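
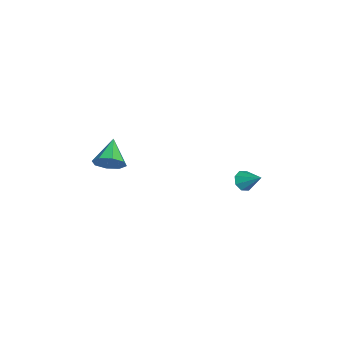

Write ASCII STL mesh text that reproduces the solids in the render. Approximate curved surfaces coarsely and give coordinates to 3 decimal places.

solid 
facet normal -0.563 -0.591 -0.577
outer loop
vertex -1.417 2.565 -1.482
vertex -1.8 2.984 -1.537
vertex -1.335 2.822 -1.825
endloop
endfacet
facet normal 0.965 -0.260 0.036
outer loop
vertex -1.417 2.565 -1.482
vertex -1.335 2.822 -1.825
vertex -1.14 3.676 -0.863
endloop
endfacet
facet normal -0.563 -0.592 -0.576
outer loop
vertex -1.335 2.822 -1.825
vertex -1.8 2.984 -1.537
vertex -1.526 3.174 -2.0
endloop
endfacet
facet normal 0.871 0.267 -0.413
outer loop
vertex -1.335 2.822 -1.825
vertex -1.526 3.174 -2.0
vertex -1.14 3.676 -0.863
endloop
endfacet
facet normal -0.564 -0.592 -0.576
outer loop
vertex -1.526 3.174 -2.0
vertex -1.8 2.984 -1.537
vertex -1.877 3.414 -1.903
endloop
endfacet
facet normal 0.401 0.780 -0.480
outer loop
vertex -1.526 3.174 -2.0
vertex -1.877 3.414 -1.903
vertex -1.14 3.676 -0.863
endloop
endfacet
facet normal -0.564 -0.591 -0.576
outer loop
vertex -1.877 3.414 -1.903
vertex -1.8 2.984 -1.537
vertex -2.183 3.403 -1.592
endloop
endfacet
facet normal -0.166 0.978 -0.129
outer loop
vertex -1.877 3.414 -1.903
vertex -2.183 3.403 -1.592
vertex -1.14 3.676 -0.863
endloop
endfacet
facet normal -0.564 -0.591 -0.576
outer loop
vertex -2.183 3.403 -1.592
vertex -1.8 2.984 -1.537
vertex -2.264 3.146 -1.249
endloop
endfacet
facet normal -0.502 0.745 0.439
outer loop
vertex -2.183 3.403 -1.592
vertex -2.264 3.146 -1.249
vertex -1.14 3.676 -0.863
endloop
endfacet
facet normal -0.564 -0.590 -0.577
outer loop
vertex -2.264 3.146 -1.249
vertex -1.8 2.984 -1.537
vertex -2.074 2.794 -1.075
endloop
endfacet
facet normal -0.407 0.218 0.887
outer loop
vertex -2.264 3.146 -1.249
vertex -2.074 2.794 -1.075
vertex -1.14 3.676 -0.863
endloop
endfacet
facet normal -0.563 -0.592 -0.577
outer loop
vertex -2.074 2.794 -1.075
vertex -1.8 2.984 -1.537
vertex -1.723 2.554 -1.171
endloop
endfacet
facet normal 0.060 -0.293 0.954
outer loop
vertex -2.074 2.794 -1.075
vertex -1.723 2.554 -1.171
vertex -1.14 3.676 -0.863
endloop
endfacet
facet normal -0.564 -0.591 -0.576
outer loop
vertex -1.723 2.554 -1.171
vertex -1.8 2.984 -1.537
vertex -1.417 2.565 -1.482
endloop
endfacet
facet normal 0.629 -0.492 0.602
outer loop
vertex -1.723 2.554 -1.171
vertex -1.417 2.565 -1.482
vertex -1.14 3.676 -0.863
endloop
endfacet
facet normal 0.833 -0.151 -0.532
outer loop
vertex -1.301 -3.426 0.588
vertex -1.586 -2.98 0.015
vertex -1.156 -2.85 0.652
endloop
endfacet
facet normal 0.073 -0.128 0.989
outer loop
vertex -1.301 -3.426 0.588
vertex -1.156 -2.85 0.652
vertex -2.794 -2.76 0.785
endloop
endfacet
facet normal 0.833 -0.153 -0.531
outer loop
vertex -1.156 -2.85 0.652
vertex -1.586 -2.98 0.015
vertex -1.262 -2.351 0.342
endloop
endfacet
facet normal 0.098 0.540 0.836
outer loop
vertex -1.156 -2.85 0.652
vertex -1.262 -2.351 0.342
vertex -2.794 -2.76 0.785
endloop
endfacet
facet normal 0.833 -0.152 -0.532
outer loop
vertex -1.262 -2.351 0.342
vertex -1.586 -2.98 0.015
vertex -1.558 -2.22 -0.159
endloop
endfacet
facet normal -0.152 0.931 0.333
outer loop
vertex -1.262 -2.351 0.342
vertex -1.558 -2.22 -0.159
vertex -2.794 -2.76 0.785
endloop
endfacet
facet normal 0.833 -0.152 -0.532
outer loop
vertex -1.558 -2.22 -0.159
vertex -1.586 -2.98 0.015
vertex -1.871 -2.535 -0.559
endloop
endfacet
facet normal -0.531 0.816 -0.228
outer loop
vertex -1.558 -2.22 -0.159
vertex -1.871 -2.535 -0.559
vertex -2.794 -2.76 0.785
endloop
endfacet
facet normal 0.834 -0.151 -0.531
outer loop
vertex -1.871 -2.535 -0.559
vertex -1.586 -2.98 0.015
vertex -2.016 -3.11 -0.623
endloop
endfacet
facet normal -0.815 0.263 -0.516
outer loop
vertex -1.871 -2.535 -0.559
vertex -2.016 -3.11 -0.623
vertex -2.794 -2.76 0.785
endloop
endfacet
facet normal 0.834 -0.153 -0.531
outer loop
vertex -2.016 -3.11 -0.623
vertex -1.586 -2.98 0.015
vertex -1.91 -3.609 -0.313
endloop
endfacet
facet normal -0.839 -0.404 -0.363
outer loop
vertex -2.016 -3.11 -0.623
vertex -1.91 -3.609 -0.313
vertex -2.794 -2.76 0.785
endloop
endfacet
facet normal 0.833 -0.152 -0.532
outer loop
vertex -1.91 -3.609 -0.313
vertex -1.586 -2.98 0.015
vertex -1.614 -3.74 0.188
endloop
endfacet
facet normal -0.590 -0.795 0.140
outer loop
vertex -1.91 -3.609 -0.313
vertex -1.614 -3.74 0.188
vertex -2.794 -2.76 0.785
endloop
endfacet
facet normal 0.833 -0.152 -0.532
outer loop
vertex -1.614 -3.74 0.188
vertex -1.586 -2.98 0.015
vertex -1.301 -3.426 0.588
endloop
endfacet
facet normal -0.212 -0.682 0.701
outer loop
vertex -1.614 -3.74 0.188
vertex -1.301 -3.426 0.588
vertex -2.794 -2.76 0.785
endloop
endfacet

endsolid


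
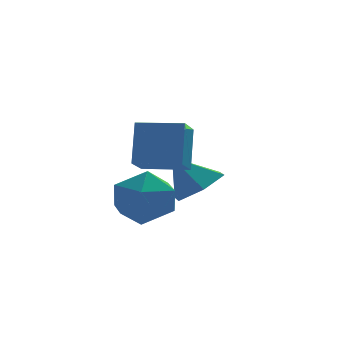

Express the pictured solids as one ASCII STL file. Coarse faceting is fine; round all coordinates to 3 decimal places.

solid 
facet normal -0.916 0.398 -0.046
outer loop
vertex 0.796 -0.882 0.581
vertex 1.32 0.246 -0.084
vertex 0.544 -1.632 -0.889
endloop
endfacet
facet normal -0.372 -0.800 0.472
outer loop
vertex 2.0 -2.266 -0.816
vertex 0.796 -0.882 0.581
vertex 0.544 -1.632 -0.889
endloop
endfacet
facet normal -0.916 0.398 -0.046
outer loop
vertex 0.544 -1.632 -0.889
vertex 1.32 0.246 -0.084
vertex 1.067 -0.505 -1.554
endloop
endfacet
facet normal -0.151 -0.449 -0.880
outer loop
vertex 1.067 -0.505 -1.554
vertex 2.0 -2.266 -0.816
vertex 0.544 -1.632 -0.889
endloop
endfacet
facet normal 0.151 0.449 0.881
outer loop
vertex 0.796 -0.882 0.581
vertex 2.776 -0.388 -0.011
vertex 1.32 0.246 -0.084
endloop
endfacet
facet normal -0.371 -0.800 0.472
outer loop
vertex 2.253 -1.515 0.654
vertex 0.796 -0.882 0.581
vertex 2.0 -2.266 -0.816
endloop
endfacet
facet normal 0.151 0.449 0.880
outer loop
vertex 2.253 -1.515 0.654
vertex 2.776 -0.388 -0.011
vertex 0.796 -0.882 0.581
endloop
endfacet
facet normal 0.372 0.799 -0.472
outer loop
vertex 1.32 0.246 -0.084
vertex 2.776 -0.388 -0.011
vertex 1.067 -0.505 -1.554
endloop
endfacet
facet normal -0.151 -0.449 -0.881
outer loop
vertex 2.524 -1.138 -1.481
vertex 2.0 -2.266 -0.816
vertex 1.067 -0.505 -1.554
endloop
endfacet
facet normal 0.371 0.800 -0.472
outer loop
vertex 1.067 -0.505 -1.554
vertex 2.776 -0.388 -0.011
vertex 2.524 -1.138 -1.481
endloop
endfacet
facet normal 0.916 -0.398 0.046
outer loop
vertex 2.524 -1.138 -1.481
vertex 2.253 -1.515 0.654
vertex 2.0 -2.266 -0.816
endloop
endfacet
facet normal 0.916 -0.398 0.046
outer loop
vertex 2.776 -0.388 -0.011
vertex 2.253 -1.515 0.654
vertex 2.524 -1.138 -1.481
endloop
endfacet
facet normal -0.407 -0.281 0.869
outer loop
vertex 0.407 0.748 -2.669
vertex 1.108 -0.263 -2.667
vertex 1.518 0.77 -2.141
endloop
endfacet
facet normal -0.395 0.430 0.812
outer loop
vertex 0.407 0.748 -2.669
vertex 1.518 0.77 -2.141
vertex 1.143 1.721 -2.826
endloop
endfacet
facet normal -0.759 0.611 0.225
outer loop
vertex 0.407 0.748 -2.669
vertex 1.143 1.721 -2.826
vertex 0.502 1.275 -3.777
endloop
endfacet
facet normal -0.997 0.011 -0.080
outer loop
vertex 0.407 0.748 -2.669
vertex 0.502 1.275 -3.777
vertex 0.481 0.049 -3.679
endloop
endfacet
facet normal -0.780 -0.540 0.317
outer loop
vertex 0.407 0.748 -2.669
vertex 0.481 0.049 -3.679
vertex 1.108 -0.263 -2.667
endloop
endfacet
facet normal 0.283 0.632 0.722
outer loop
vertex 1.143 1.721 -2.826
vertex 1.518 0.77 -2.141
vertex 2.299 1.311 -2.921
endloop
endfacet
facet normal 0.263 -0.519 0.814
outer loop
vertex 1.518 0.77 -2.141
vertex 1.108 -0.263 -2.667
vertex 2.278 0.085 -2.823
endloop
endfacet
facet normal -0.339 -0.937 -0.079
outer loop
vertex 1.108 -0.263 -2.667
vertex 0.481 0.049 -3.679
vertex 1.637 -0.361 -3.774
endloop
endfacet
facet normal -0.690 -0.046 -0.723
outer loop
vertex 0.481 0.049 -3.679
vertex 0.502 1.275 -3.777
vertex 1.262 0.59 -4.459
endloop
endfacet
facet normal -0.305 0.925 -0.228
outer loop
vertex 0.502 1.275 -3.777
vertex 1.143 1.721 -2.826
vertex 1.672 1.623 -3.933
endloop
endfacet
facet normal 0.997 -0.011 0.080
outer loop
vertex 2.373 0.612 -3.931
vertex 2.299 1.311 -2.921
vertex 2.278 0.085 -2.823
endloop
endfacet
facet normal 0.759 -0.611 -0.225
outer loop
vertex 2.373 0.612 -3.931
vertex 2.278 0.085 -2.823
vertex 1.637 -0.361 -3.774
endloop
endfacet
facet normal 0.395 -0.430 -0.812
outer loop
vertex 2.373 0.612 -3.931
vertex 1.637 -0.361 -3.774
vertex 1.262 0.59 -4.459
endloop
endfacet
facet normal 0.407 0.281 -0.869
outer loop
vertex 2.373 0.612 -3.931
vertex 1.262 0.59 -4.459
vertex 1.672 1.623 -3.933
endloop
endfacet
facet normal 0.780 0.540 -0.317
outer loop
vertex 2.373 0.612 -3.931
vertex 1.672 1.623 -3.933
vertex 2.299 1.311 -2.921
endloop
endfacet
facet normal 0.690 0.046 0.723
outer loop
vertex 2.278 0.085 -2.823
vertex 2.299 1.311 -2.921
vertex 1.518 0.77 -2.141
endloop
endfacet
facet normal 0.305 -0.925 0.228
outer loop
vertex 1.637 -0.361 -3.774
vertex 2.278 0.085 -2.823
vertex 1.108 -0.263 -2.667
endloop
endfacet
facet normal -0.283 -0.632 -0.722
outer loop
vertex 1.262 0.59 -4.459
vertex 1.637 -0.361 -3.774
vertex 0.481 0.049 -3.679
endloop
endfacet
facet normal -0.263 0.519 -0.814
outer loop
vertex 1.672 1.623 -3.933
vertex 1.262 0.59 -4.459
vertex 0.502 1.275 -3.777
endloop
endfacet
facet normal 0.339 0.937 0.079
outer loop
vertex 2.299 1.311 -2.921
vertex 1.672 1.623 -3.933
vertex 1.143 1.721 -2.826
endloop
endfacet
facet normal 0.544 -0.235 -0.805
outer loop
vertex 4.279 1.618 -2.821
vertex 3.537 2.095 -3.462
vertex 4.371 2.676 -3.068
endloop
endfacet
facet normal 0.435 0.169 0.885
outer loop
vertex 4.279 1.618 -2.821
vertex 4.371 2.676 -3.068
vertex 2.683 2.465 -2.198
endloop
endfacet
facet normal 0.545 -0.236 -0.805
outer loop
vertex 4.371 2.676 -3.068
vertex 3.537 2.095 -3.462
vertex 3.63 3.152 -3.709
endloop
endfacet
facet normal 0.140 0.865 0.481
outer loop
vertex 4.371 2.676 -3.068
vertex 3.63 3.152 -3.709
vertex 2.683 2.465 -2.198
endloop
endfacet
facet normal 0.545 -0.236 -0.805
outer loop
vertex 3.63 3.152 -3.709
vertex 3.537 2.095 -3.462
vertex 2.796 2.571 -4.103
endloop
endfacet
facet normal -0.575 0.818 0.011
outer loop
vertex 3.63 3.152 -3.709
vertex 2.796 2.571 -4.103
vertex 2.683 2.465 -2.198
endloop
endfacet
facet normal 0.545 -0.235 -0.805
outer loop
vertex 2.796 2.571 -4.103
vertex 3.537 2.095 -3.462
vertex 2.704 1.514 -3.856
endloop
endfacet
facet normal -0.996 0.074 -0.055
outer loop
vertex 2.796 2.571 -4.103
vertex 2.704 1.514 -3.856
vertex 2.683 2.465 -2.198
endloop
endfacet
facet normal 0.545 -0.236 -0.804
outer loop
vertex 2.704 1.514 -3.856
vertex 3.537 2.095 -3.462
vertex 3.445 1.037 -3.214
endloop
endfacet
facet normal -0.702 -0.622 0.348
outer loop
vertex 2.704 1.514 -3.856
vertex 3.445 1.037 -3.214
vertex 2.683 2.465 -2.198
endloop
endfacet
facet normal 0.544 -0.236 -0.805
outer loop
vertex 3.445 1.037 -3.214
vertex 3.537 2.095 -3.462
vertex 4.279 1.618 -2.821
endloop
endfacet
facet normal 0.015 -0.574 0.818
outer loop
vertex 3.445 1.037 -3.214
vertex 4.279 1.618 -2.821
vertex 2.683 2.465 -2.198
endloop
endfacet

endsolid


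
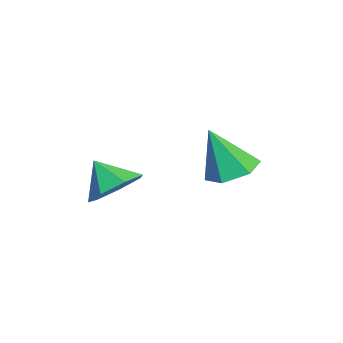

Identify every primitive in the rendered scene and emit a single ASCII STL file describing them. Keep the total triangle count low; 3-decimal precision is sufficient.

solid 
facet normal -0.037 0.393 -0.919
outer loop
vertex 1.802 2.796 -3.812
vertex 1.023 2.209 -4.032
vertex 0.871 3.116 -3.638
endloop
endfacet
facet normal 0.348 0.638 0.687
outer loop
vertex 1.802 2.796 -3.812
vertex 0.871 3.116 -3.638
vertex 1.097 1.411 -2.168
endloop
endfacet
facet normal -0.037 0.393 -0.919
outer loop
vertex 0.871 3.116 -3.638
vertex 1.023 2.209 -4.032
vertex 0.092 2.529 -3.858
endloop
endfacet
facet normal -0.561 0.497 0.662
outer loop
vertex 0.871 3.116 -3.638
vertex 0.092 2.529 -3.858
vertex 1.097 1.411 -2.168
endloop
endfacet
facet normal -0.036 0.394 -0.918
outer loop
vertex 0.092 2.529 -3.858
vertex 1.023 2.209 -4.032
vertex 0.243 1.623 -4.253
endloop
endfacet
facet normal -0.894 -0.296 0.336
outer loop
vertex 0.092 2.529 -3.858
vertex 0.243 1.623 -4.253
vertex 1.097 1.411 -2.168
endloop
endfacet
facet normal -0.036 0.394 -0.918
outer loop
vertex 0.243 1.623 -4.253
vertex 1.023 2.209 -4.032
vertex 1.175 1.303 -4.427
endloop
endfacet
facet normal -0.319 -0.947 0.034
outer loop
vertex 0.243 1.623 -4.253
vertex 1.175 1.303 -4.427
vertex 1.097 1.411 -2.168
endloop
endfacet
facet normal -0.036 0.394 -0.918
outer loop
vertex 1.175 1.303 -4.427
vertex 1.023 2.209 -4.032
vertex 1.954 1.889 -4.206
endloop
endfacet
facet normal 0.589 -0.806 0.059
outer loop
vertex 1.175 1.303 -4.427
vertex 1.954 1.889 -4.206
vertex 1.097 1.411 -2.168
endloop
endfacet
facet normal -0.037 0.393 -0.919
outer loop
vertex 1.954 1.889 -4.206
vertex 1.023 2.209 -4.032
vertex 1.802 2.796 -3.812
endloop
endfacet
facet normal 0.923 -0.013 0.385
outer loop
vertex 1.954 1.889 -4.206
vertex 1.802 2.796 -3.812
vertex 1.097 1.411 -2.168
endloop
endfacet
facet normal 0.359 0.564 -0.744
outer loop
vertex 3.577 -1.071 -3.527
vertex 2.816 -1.434 -4.169
vertex 2.797 -0.585 -3.535
endloop
endfacet
facet normal 0.113 0.198 0.974
outer loop
vertex 3.577 -1.071 -3.527
vertex 2.797 -0.585 -3.535
vertex 2.324 -2.206 -3.151
endloop
endfacet
facet normal 0.359 0.564 -0.744
outer loop
vertex 2.797 -0.585 -3.535
vertex 2.816 -1.434 -4.169
vertex 2.031 -0.737 -4.02
endloop
endfacet
facet normal -0.550 0.341 0.762
outer loop
vertex 2.797 -0.585 -3.535
vertex 2.031 -0.737 -4.02
vertex 2.324 -2.206 -3.151
endloop
endfacet
facet normal 0.360 0.564 -0.744
outer loop
vertex 2.031 -0.737 -4.02
vertex 2.816 -1.434 -4.169
vertex 1.856 -1.414 -4.618
endloop
endfacet
facet normal -0.955 -0.015 0.297
outer loop
vertex 2.031 -0.737 -4.02
vertex 1.856 -1.414 -4.618
vertex 2.324 -2.206 -3.151
endloop
endfacet
facet normal 0.359 0.564 -0.743
outer loop
vertex 1.856 -1.414 -4.618
vertex 2.816 -1.434 -4.169
vertex 2.404 -2.106 -4.878
endloop
endfacet
facet normal -0.795 -0.603 -0.072
outer loop
vertex 1.856 -1.414 -4.618
vertex 2.404 -2.106 -4.878
vertex 2.324 -2.206 -3.151
endloop
endfacet
facet normal 0.359 0.564 -0.743
outer loop
vertex 2.404 -2.106 -4.878
vertex 2.816 -1.434 -4.169
vertex 3.262 -2.291 -4.604
endloop
endfacet
facet normal -0.190 -0.980 -0.066
outer loop
vertex 2.404 -2.106 -4.878
vertex 3.262 -2.291 -4.604
vertex 2.324 -2.206 -3.151
endloop
endfacet
facet normal 0.359 0.564 -0.744
outer loop
vertex 3.262 -2.291 -4.604
vertex 2.816 -1.434 -4.169
vertex 3.785 -1.831 -4.003
endloop
endfacet
facet normal 0.402 -0.862 0.310
outer loop
vertex 3.262 -2.291 -4.604
vertex 3.785 -1.831 -4.003
vertex 2.324 -2.206 -3.151
endloop
endfacet
facet normal 0.359 0.564 -0.744
outer loop
vertex 3.785 -1.831 -4.003
vertex 2.816 -1.434 -4.169
vertex 3.577 -1.071 -3.527
endloop
endfacet
facet normal 0.537 -0.337 0.773
outer loop
vertex 3.785 -1.831 -4.003
vertex 3.577 -1.071 -3.527
vertex 2.324 -2.206 -3.151
endloop
endfacet

endsolid


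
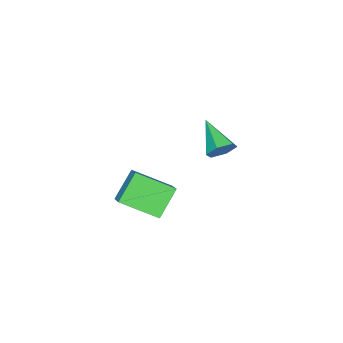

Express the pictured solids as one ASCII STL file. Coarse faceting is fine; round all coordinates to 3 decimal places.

solid 
facet normal -0.572 -0.601 -0.559
outer loop
vertex 3.376 0.085 1.857
vertex 2.174 0.166 2.999
vertex 2.604 1.681 0.931
endloop
endfacet
facet normal 0.724 -0.048 -0.688
outer loop
vertex 3.186 2.294 1.501
vertex 3.376 0.085 1.857
vertex 2.604 1.681 0.931
endloop
endfacet
facet normal -0.571 -0.601 -0.559
outer loop
vertex 2.604 1.681 0.931
vertex 2.174 0.166 2.999
vertex 1.401 1.761 2.073
endloop
endfacet
facet normal -0.387 0.798 -0.463
outer loop
vertex 1.401 1.761 2.073
vertex 3.186 2.294 1.501
vertex 2.604 1.681 0.931
endloop
endfacet
facet normal 0.386 -0.798 0.463
outer loop
vertex 3.376 0.085 1.857
vertex 2.756 0.779 3.569
vertex 2.174 0.166 2.999
endloop
endfacet
facet normal 0.724 -0.049 -0.688
outer loop
vertex 3.959 0.699 2.427
vertex 3.376 0.085 1.857
vertex 3.186 2.294 1.501
endloop
endfacet
facet normal 0.387 -0.797 0.463
outer loop
vertex 3.959 0.699 2.427
vertex 2.756 0.779 3.569
vertex 3.376 0.085 1.857
endloop
endfacet
facet normal -0.724 0.048 0.688
outer loop
vertex 2.174 0.166 2.999
vertex 2.756 0.779 3.569
vertex 1.401 1.761 2.073
endloop
endfacet
facet normal -0.387 0.797 -0.463
outer loop
vertex 1.984 2.375 2.643
vertex 3.186 2.294 1.501
vertex 1.401 1.761 2.073
endloop
endfacet
facet normal -0.724 0.049 0.688
outer loop
vertex 1.401 1.761 2.073
vertex 2.756 0.779 3.569
vertex 1.984 2.375 2.643
endloop
endfacet
facet normal 0.571 0.601 0.559
outer loop
vertex 1.984 2.375 2.643
vertex 3.959 0.699 2.427
vertex 3.186 2.294 1.501
endloop
endfacet
facet normal 0.571 0.601 0.559
outer loop
vertex 2.756 0.779 3.569
vertex 3.959 0.699 2.427
vertex 1.984 2.375 2.643
endloop
endfacet
facet normal 0.478 0.753 -0.453
outer loop
vertex -2.028 1.925 2.187
vertex -2.524 1.879 1.587
vertex -2.685 2.345 2.192
endloop
endfacet
facet normal 0.075 0.106 0.991
outer loop
vertex -2.028 1.925 2.187
vertex -2.685 2.345 2.192
vertex -3.436 0.441 2.453
endloop
endfacet
facet normal 0.477 0.753 -0.453
outer loop
vertex -2.685 2.345 2.192
vertex -2.524 1.879 1.587
vertex -3.182 2.299 1.592
endloop
endfacet
facet normal -0.730 0.367 0.577
outer loop
vertex -2.685 2.345 2.192
vertex -3.182 2.299 1.592
vertex -3.436 0.441 2.453
endloop
endfacet
facet normal 0.477 0.753 -0.453
outer loop
vertex -3.182 2.299 1.592
vertex -2.524 1.879 1.587
vertex -3.021 1.833 0.987
endloop
endfacet
facet normal -0.964 0.010 -0.264
outer loop
vertex -3.182 2.299 1.592
vertex -3.021 1.833 0.987
vertex -3.436 0.441 2.453
endloop
endfacet
facet normal 0.478 0.753 -0.453
outer loop
vertex -3.021 1.833 0.987
vertex -2.524 1.879 1.587
vertex -2.363 1.413 0.983
endloop
endfacet
facet normal -0.393 -0.609 -0.689
outer loop
vertex -3.021 1.833 0.987
vertex -2.363 1.413 0.983
vertex -3.436 0.441 2.453
endloop
endfacet
facet normal 0.477 0.753 -0.454
outer loop
vertex -2.363 1.413 0.983
vertex -2.524 1.879 1.587
vertex -1.867 1.46 1.582
endloop
endfacet
facet normal 0.413 -0.869 -0.273
outer loop
vertex -2.363 1.413 0.983
vertex -1.867 1.46 1.582
vertex -3.436 0.441 2.453
endloop
endfacet
facet normal 0.477 0.754 -0.452
outer loop
vertex -1.867 1.46 1.582
vertex -2.524 1.879 1.587
vertex -2.028 1.925 2.187
endloop
endfacet
facet normal 0.647 -0.512 0.566
outer loop
vertex -1.867 1.46 1.582
vertex -2.028 1.925 2.187
vertex -3.436 0.441 2.453
endloop
endfacet

endsolid


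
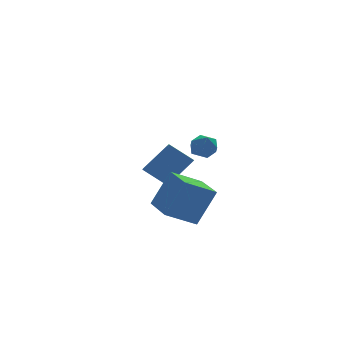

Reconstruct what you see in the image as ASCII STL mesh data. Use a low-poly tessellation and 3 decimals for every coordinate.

solid 
facet normal -0.726 -0.065 -0.685
outer loop
vertex -1.362 2.296 -4.66
vertex -2.299 3.126 -3.746
vertex -0.832 3.651 -5.349
endloop
endfacet
facet normal 0.605 -0.536 -0.589
outer loop
vertex 0.539 3.774 -4.054
vertex -1.362 2.296 -4.66
vertex -0.832 3.651 -5.349
endloop
endfacet
facet normal -0.726 -0.065 -0.685
outer loop
vertex -0.832 3.651 -5.349
vertex -2.299 3.126 -3.746
vertex -1.769 4.482 -4.435
endloop
endfacet
facet normal 0.329 0.842 -0.428
outer loop
vertex -1.769 4.482 -4.435
vertex 0.539 3.774 -4.054
vertex -0.832 3.651 -5.349
endloop
endfacet
facet normal -0.329 -0.842 0.428
outer loop
vertex -1.362 2.296 -4.66
vertex -0.928 3.249 -2.451
vertex -2.299 3.126 -3.746
endloop
endfacet
facet normal 0.604 -0.536 -0.589
outer loop
vertex 0.009 2.418 -3.365
vertex -1.362 2.296 -4.66
vertex 0.539 3.774 -4.054
endloop
endfacet
facet normal -0.329 -0.842 0.428
outer loop
vertex 0.009 2.418 -3.365
vertex -0.928 3.249 -2.451
vertex -1.362 2.296 -4.66
endloop
endfacet
facet normal -0.605 0.536 0.589
outer loop
vertex -2.299 3.126 -3.746
vertex -0.928 3.249 -2.451
vertex -1.769 4.482 -4.435
endloop
endfacet
facet normal 0.329 0.842 -0.428
outer loop
vertex -0.398 4.604 -3.14
vertex 0.539 3.774 -4.054
vertex -1.769 4.482 -4.435
endloop
endfacet
facet normal -0.604 0.536 0.589
outer loop
vertex -1.769 4.482 -4.435
vertex -0.928 3.249 -2.451
vertex -0.398 4.604 -3.14
endloop
endfacet
facet normal 0.726 0.065 0.685
outer loop
vertex -0.398 4.604 -3.14
vertex 0.009 2.418 -3.365
vertex 0.539 3.774 -4.054
endloop
endfacet
facet normal 0.726 0.065 0.685
outer loop
vertex -0.928 3.249 -2.451
vertex 0.009 2.418 -3.365
vertex -0.398 4.604 -3.14
endloop
endfacet
facet normal -0.526 0.672 0.521
outer loop
vertex -1.48 -0.316 -1.147
vertex -1.693 -0.858 -0.664
vertex -1.06 -0.462 -0.535
endloop
endfacet
facet normal 0.038 0.978 0.207
outer loop
vertex -1.48 -0.316 -1.147
vertex -1.06 -0.462 -0.535
vertex -0.725 -0.334 -1.201
endloop
endfacet
facet normal -0.015 0.868 -0.496
outer loop
vertex -1.48 -0.316 -1.147
vertex -0.725 -0.334 -1.201
vertex -1.151 -0.65 -1.742
endloop
endfacet
facet normal -0.611 0.496 -0.617
outer loop
vertex -1.48 -0.316 -1.147
vertex -1.151 -0.65 -1.742
vertex -1.749 -0.974 -1.41
endloop
endfacet
facet normal -0.927 0.374 0.011
outer loop
vertex -1.48 -0.316 -1.147
vertex -1.749 -0.974 -1.41
vertex -1.693 -0.858 -0.664
endloop
endfacet
facet normal 0.625 0.646 0.438
outer loop
vertex -0.725 -0.334 -1.201
vertex -1.06 -0.462 -0.535
vertex -0.471 -0.886 -0.75
endloop
endfacet
facet normal -0.287 0.151 0.946
outer loop
vertex -1.06 -0.462 -0.535
vertex -1.693 -0.858 -0.664
vertex -1.069 -1.21 -0.418
endloop
endfacet
facet normal -0.936 -0.331 0.122
outer loop
vertex -1.693 -0.858 -0.664
vertex -1.749 -0.974 -1.41
vertex -1.495 -1.526 -0.959
endloop
endfacet
facet normal -0.424 -0.135 -0.896
outer loop
vertex -1.749 -0.974 -1.41
vertex -1.151 -0.65 -1.742
vertex -1.16 -1.398 -1.625
endloop
endfacet
facet normal 0.540 0.469 -0.699
outer loop
vertex -1.151 -0.65 -1.742
vertex -0.725 -0.334 -1.201
vertex -0.527 -1.002 -1.496
endloop
endfacet
facet normal 0.611 -0.496 0.617
outer loop
vertex -0.74 -1.544 -1.013
vertex -0.471 -0.886 -0.75
vertex -1.069 -1.21 -0.418
endloop
endfacet
facet normal 0.015 -0.868 0.496
outer loop
vertex -0.74 -1.544 -1.013
vertex -1.069 -1.21 -0.418
vertex -1.495 -1.526 -0.959
endloop
endfacet
facet normal -0.038 -0.978 -0.207
outer loop
vertex -0.74 -1.544 -1.013
vertex -1.495 -1.526 -0.959
vertex -1.16 -1.398 -1.625
endloop
endfacet
facet normal 0.526 -0.672 -0.521
outer loop
vertex -0.74 -1.544 -1.013
vertex -1.16 -1.398 -1.625
vertex -0.527 -1.002 -1.496
endloop
endfacet
facet normal 0.927 -0.374 -0.011
outer loop
vertex -0.74 -1.544 -1.013
vertex -0.527 -1.002 -1.496
vertex -0.471 -0.886 -0.75
endloop
endfacet
facet normal 0.424 0.135 0.896
outer loop
vertex -1.069 -1.21 -0.418
vertex -0.471 -0.886 -0.75
vertex -1.06 -0.462 -0.535
endloop
endfacet
facet normal -0.540 -0.469 0.699
outer loop
vertex -1.495 -1.526 -0.959
vertex -1.069 -1.21 -0.418
vertex -1.693 -0.858 -0.664
endloop
endfacet
facet normal -0.625 -0.646 -0.438
outer loop
vertex -1.16 -1.398 -1.625
vertex -1.495 -1.526 -0.959
vertex -1.749 -0.974 -1.41
endloop
endfacet
facet normal 0.287 -0.151 -0.946
outer loop
vertex -0.527 -1.002 -1.496
vertex -1.16 -1.398 -1.625
vertex -1.151 -0.65 -1.742
endloop
endfacet
facet normal 0.936 0.331 -0.122
outer loop
vertex -0.471 -0.886 -0.75
vertex -0.527 -1.002 -1.496
vertex -0.725 -0.334 -1.201
endloop
endfacet
facet normal -0.875 0.119 0.470
outer loop
vertex -3.017 -2.954 -2.261
vertex -2.808 -0.988 -2.37
vertex -3.991 -2.951 -4.076
endloop
endfacet
facet normal -0.105 -0.993 0.055
outer loop
vertex -2.512 -3.152 -4.87
vertex -3.017 -2.954 -2.261
vertex -3.991 -2.951 -4.076
endloop
endfacet
facet normal -0.875 0.119 0.470
outer loop
vertex -3.991 -2.951 -4.076
vertex -2.808 -0.988 -2.37
vertex -3.782 -0.985 -4.185
endloop
endfacet
facet normal -0.473 0.001 -0.881
outer loop
vertex -3.782 -0.985 -4.185
vertex -2.512 -3.152 -4.87
vertex -3.991 -2.951 -4.076
endloop
endfacet
facet normal 0.473 -0.001 0.881
outer loop
vertex -3.017 -2.954 -2.261
vertex -1.329 -1.189 -3.164
vertex -2.808 -0.988 -2.37
endloop
endfacet
facet normal -0.105 -0.993 0.055
outer loop
vertex -1.538 -3.155 -3.055
vertex -3.017 -2.954 -2.261
vertex -2.512 -3.152 -4.87
endloop
endfacet
facet normal 0.473 -0.001 0.881
outer loop
vertex -1.538 -3.155 -3.055
vertex -1.329 -1.189 -3.164
vertex -3.017 -2.954 -2.261
endloop
endfacet
facet normal 0.105 0.993 -0.055
outer loop
vertex -2.808 -0.988 -2.37
vertex -1.329 -1.189 -3.164
vertex -3.782 -0.985 -4.185
endloop
endfacet
facet normal -0.473 0.001 -0.881
outer loop
vertex -2.303 -1.186 -4.979
vertex -2.512 -3.152 -4.87
vertex -3.782 -0.985 -4.185
endloop
endfacet
facet normal 0.105 0.993 -0.055
outer loop
vertex -3.782 -0.985 -4.185
vertex -1.329 -1.189 -3.164
vertex -2.303 -1.186 -4.979
endloop
endfacet
facet normal 0.875 -0.119 -0.470
outer loop
vertex -2.303 -1.186 -4.979
vertex -1.538 -3.155 -3.055
vertex -2.512 -3.152 -4.87
endloop
endfacet
facet normal 0.875 -0.119 -0.470
outer loop
vertex -1.329 -1.189 -3.164
vertex -1.538 -3.155 -3.055
vertex -2.303 -1.186 -4.979
endloop
endfacet

endsolid


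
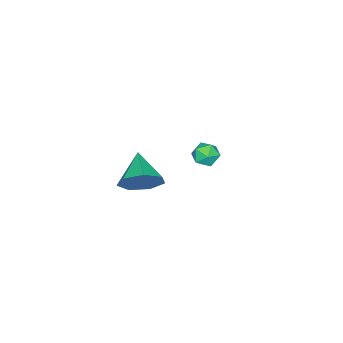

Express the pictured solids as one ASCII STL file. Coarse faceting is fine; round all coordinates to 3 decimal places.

solid 
facet normal -0.707 -0.103 0.700
outer loop
vertex -3.445 2.579 0.452
vertex -3.112 1.971 0.699
vertex -2.932 2.628 0.977
endloop
endfacet
facet normal -0.607 0.585 0.538
outer loop
vertex -3.445 2.579 0.452
vertex -2.932 2.628 0.977
vertex -2.945 3.119 0.429
endloop
endfacet
facet normal -0.728 0.667 -0.160
outer loop
vertex -3.445 2.579 0.452
vertex -2.945 3.119 0.429
vertex -3.134 2.765 -0.188
endloop
endfacet
facet normal -0.902 0.030 -0.430
outer loop
vertex -3.445 2.579 0.452
vertex -3.134 2.765 -0.188
vertex -3.237 2.055 -0.021
endloop
endfacet
facet normal -0.889 -0.446 0.102
outer loop
vertex -3.445 2.579 0.452
vertex -3.237 2.055 -0.021
vertex -3.112 1.971 0.699
endloop
endfacet
facet normal 0.077 0.743 0.664
outer loop
vertex -2.945 3.119 0.429
vertex -2.932 2.628 0.977
vertex -2.303 2.845 0.661
endloop
endfacet
facet normal -0.083 -0.369 0.926
outer loop
vertex -2.932 2.628 0.977
vertex -3.112 1.971 0.699
vertex -2.406 2.135 0.828
endloop
endfacet
facet normal -0.379 -0.924 -0.042
outer loop
vertex -3.112 1.971 0.699
vertex -3.237 2.055 -0.021
vertex -2.595 1.781 0.211
endloop
endfacet
facet normal -0.401 -0.154 -0.903
outer loop
vertex -3.237 2.055 -0.021
vertex -3.134 2.765 -0.188
vertex -2.608 2.272 -0.337
endloop
endfacet
facet normal -0.118 0.876 -0.467
outer loop
vertex -3.134 2.765 -0.188
vertex -2.945 3.119 0.429
vertex -2.428 2.929 -0.059
endloop
endfacet
facet normal 0.902 -0.030 0.430
outer loop
vertex -2.095 2.321 0.188
vertex -2.303 2.845 0.661
vertex -2.406 2.135 0.828
endloop
endfacet
facet normal 0.728 -0.667 0.160
outer loop
vertex -2.095 2.321 0.188
vertex -2.406 2.135 0.828
vertex -2.595 1.781 0.211
endloop
endfacet
facet normal 0.607 -0.585 -0.538
outer loop
vertex -2.095 2.321 0.188
vertex -2.595 1.781 0.211
vertex -2.608 2.272 -0.337
endloop
endfacet
facet normal 0.707 0.103 -0.700
outer loop
vertex -2.095 2.321 0.188
vertex -2.608 2.272 -0.337
vertex -2.428 2.929 -0.059
endloop
endfacet
facet normal 0.889 0.446 -0.102
outer loop
vertex -2.095 2.321 0.188
vertex -2.428 2.929 -0.059
vertex -2.303 2.845 0.661
endloop
endfacet
facet normal 0.401 0.154 0.903
outer loop
vertex -2.406 2.135 0.828
vertex -2.303 2.845 0.661
vertex -2.932 2.628 0.977
endloop
endfacet
facet normal 0.118 -0.876 0.467
outer loop
vertex -2.595 1.781 0.211
vertex -2.406 2.135 0.828
vertex -3.112 1.971 0.699
endloop
endfacet
facet normal -0.077 -0.743 -0.664
outer loop
vertex -2.608 2.272 -0.337
vertex -2.595 1.781 0.211
vertex -3.237 2.055 -0.021
endloop
endfacet
facet normal 0.083 0.369 -0.926
outer loop
vertex -2.428 2.929 -0.059
vertex -2.608 2.272 -0.337
vertex -3.134 2.765 -0.188
endloop
endfacet
facet normal 0.379 0.924 0.042
outer loop
vertex -2.303 2.845 0.661
vertex -2.428 2.929 -0.059
vertex -2.945 3.119 0.429
endloop
endfacet
facet normal 0.701 0.554 -0.449
outer loop
vertex 3.915 2.405 3.672
vertex 3.175 2.833 3.045
vertex 3.515 3.17 3.991
endloop
endfacet
facet normal 0.143 -0.316 0.938
outer loop
vertex 3.915 2.405 3.672
vertex 3.515 3.17 3.991
vertex 2.005 1.907 3.795
endloop
endfacet
facet normal 0.701 0.554 -0.449
outer loop
vertex 3.515 3.17 3.991
vertex 3.175 2.833 3.045
vertex 2.859 3.68 3.597
endloop
endfacet
facet normal -0.338 0.264 0.904
outer loop
vertex 3.515 3.17 3.991
vertex 2.859 3.68 3.597
vertex 2.005 1.907 3.795
endloop
endfacet
facet normal 0.701 0.554 -0.449
outer loop
vertex 2.859 3.68 3.597
vertex 3.175 2.833 3.045
vertex 2.441 3.553 2.788
endloop
endfacet
facet normal -0.825 0.437 0.358
outer loop
vertex 2.859 3.68 3.597
vertex 2.441 3.553 2.788
vertex 2.005 1.907 3.795
endloop
endfacet
facet normal 0.701 0.554 -0.449
outer loop
vertex 2.441 3.553 2.788
vertex 3.175 2.833 3.045
vertex 2.576 2.883 2.172
endloop
endfacet
facet normal -0.954 0.075 -0.291
outer loop
vertex 2.441 3.553 2.788
vertex 2.576 2.883 2.172
vertex 2.005 1.907 3.795
endloop
endfacet
facet normal 0.701 0.554 -0.449
outer loop
vertex 2.576 2.883 2.172
vertex 3.175 2.833 3.045
vertex 3.162 2.175 2.213
endloop
endfacet
facet normal -0.627 -0.551 -0.552
outer loop
vertex 2.576 2.883 2.172
vertex 3.162 2.175 2.213
vertex 2.005 1.907 3.795
endloop
endfacet
facet normal 0.701 0.554 -0.449
outer loop
vertex 3.162 2.175 2.213
vertex 3.175 2.833 3.045
vertex 3.758 1.963 2.881
endloop
endfacet
facet normal -0.088 -0.969 -0.229
outer loop
vertex 3.162 2.175 2.213
vertex 3.758 1.963 2.881
vertex 2.005 1.907 3.795
endloop
endfacet
facet normal 0.701 0.554 -0.449
outer loop
vertex 3.758 1.963 2.881
vertex 3.175 2.833 3.045
vertex 3.915 2.405 3.672
endloop
endfacet
facet normal 0.253 -0.865 0.433
outer loop
vertex 3.758 1.963 2.881
vertex 3.915 2.405 3.672
vertex 2.005 1.907 3.795
endloop
endfacet

endsolid


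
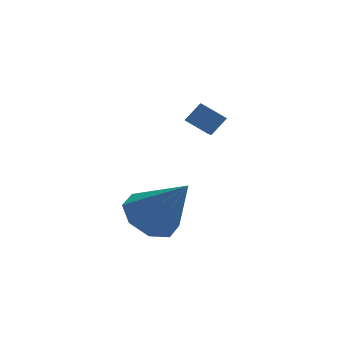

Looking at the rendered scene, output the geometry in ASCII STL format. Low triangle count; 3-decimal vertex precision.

solid 
facet normal -0.484 0.379 -0.789
outer loop
vertex -0.711 -3.021 -0.861
vertex -1.202 -2.34 -0.232
vertex -0.306 -2.332 -0.778
endloop
endfacet
facet normal 0.851 -0.472 -0.230
outer loop
vertex -0.711 -3.021 -0.861
vertex -0.306 -2.332 -0.778
vertex -0.158 -3.16 1.472
endloop
endfacet
facet normal -0.484 0.380 -0.788
outer loop
vertex -0.306 -2.332 -0.778
vertex -1.202 -2.34 -0.232
vertex -0.426 -1.648 -0.375
endloop
endfacet
facet normal 0.985 0.173 -0.001
outer loop
vertex -0.306 -2.332 -0.778
vertex -0.426 -1.648 -0.375
vertex -0.158 -3.16 1.472
endloop
endfacet
facet normal -0.484 0.380 -0.789
outer loop
vertex -0.426 -1.648 -0.375
vertex -1.202 -2.34 -0.232
vertex -1.001 -1.369 0.112
endloop
endfacet
facet normal 0.658 0.627 0.418
outer loop
vertex -0.426 -1.648 -0.375
vertex -1.001 -1.369 0.112
vertex -0.158 -3.16 1.472
endloop
endfacet
facet normal -0.484 0.380 -0.789
outer loop
vertex -1.001 -1.369 0.112
vertex -1.202 -2.34 -0.232
vertex -1.694 -1.658 0.398
endloop
endfacet
facet normal 0.063 0.622 0.780
outer loop
vertex -1.001 -1.369 0.112
vertex -1.694 -1.658 0.398
vertex -0.158 -3.16 1.472
endloop
endfacet
facet normal -0.484 0.379 -0.789
outer loop
vertex -1.694 -1.658 0.398
vertex -1.202 -2.34 -0.232
vertex -2.099 -2.347 0.315
endloop
endfacet
facet normal -0.454 0.162 0.876
outer loop
vertex -1.694 -1.658 0.398
vertex -2.099 -2.347 0.315
vertex -0.158 -3.16 1.472
endloop
endfacet
facet normal -0.484 0.380 -0.788
outer loop
vertex -2.099 -2.347 0.315
vertex -1.202 -2.34 -0.232
vertex -1.979 -3.032 -0.089
endloop
endfacet
facet normal -0.589 -0.485 0.647
outer loop
vertex -2.099 -2.347 0.315
vertex -1.979 -3.032 -0.089
vertex -0.158 -3.16 1.472
endloop
endfacet
facet normal -0.484 0.380 -0.789
outer loop
vertex -1.979 -3.032 -0.089
vertex -1.202 -2.34 -0.232
vertex -1.404 -3.311 -0.576
endloop
endfacet
facet normal -0.262 -0.938 0.228
outer loop
vertex -1.979 -3.032 -0.089
vertex -1.404 -3.311 -0.576
vertex -0.158 -3.16 1.472
endloop
endfacet
facet normal -0.483 0.380 -0.789
outer loop
vertex -1.404 -3.311 -0.576
vertex -1.202 -2.34 -0.232
vertex -0.711 -3.021 -0.861
endloop
endfacet
facet normal 0.335 -0.933 -0.135
outer loop
vertex -1.404 -3.311 -0.576
vertex -0.711 -3.021 -0.861
vertex -0.158 -3.16 1.472
endloop
endfacet
facet normal -0.638 -0.239 -0.732
outer loop
vertex -0.086 -2.02 3.747
vertex 0.184 -1.078 3.204
vertex 0.572 -2.457 3.316
endloop
endfacet
facet normal -0.241 -0.841 0.484
outer loop
vertex 1.096 -2.262 3.916
vertex -0.086 -2.02 3.747
vertex 0.572 -2.457 3.316
endloop
endfacet
facet normal -0.638 -0.239 -0.732
outer loop
vertex 0.572 -2.457 3.316
vertex 0.184 -1.078 3.204
vertex 0.842 -1.516 2.773
endloop
endfacet
facet normal 0.730 -0.486 -0.480
outer loop
vertex 0.842 -1.516 2.773
vertex 1.096 -2.262 3.916
vertex 0.572 -2.457 3.316
endloop
endfacet
facet normal -0.730 0.486 0.480
outer loop
vertex -0.086 -2.02 3.747
vertex 0.708 -0.883 3.804
vertex 0.184 -1.078 3.204
endloop
endfacet
facet normal -0.241 -0.840 0.485
outer loop
vertex 0.438 -1.824 4.347
vertex -0.086 -2.02 3.747
vertex 1.096 -2.262 3.916
endloop
endfacet
facet normal -0.731 0.486 0.479
outer loop
vertex 0.438 -1.824 4.347
vertex 0.708 -0.883 3.804
vertex -0.086 -2.02 3.747
endloop
endfacet
facet normal 0.242 0.841 -0.485
outer loop
vertex 0.184 -1.078 3.204
vertex 0.708 -0.883 3.804
vertex 0.842 -1.516 2.773
endloop
endfacet
facet normal 0.731 -0.486 -0.479
outer loop
vertex 1.366 -1.32 3.373
vertex 1.096 -2.262 3.916
vertex 0.842 -1.516 2.773
endloop
endfacet
facet normal 0.241 0.841 -0.485
outer loop
vertex 0.842 -1.516 2.773
vertex 0.708 -0.883 3.804
vertex 1.366 -1.32 3.373
endloop
endfacet
facet normal 0.638 0.239 0.732
outer loop
vertex 1.366 -1.32 3.373
vertex 0.438 -1.824 4.347
vertex 1.096 -2.262 3.916
endloop
endfacet
facet normal 0.638 0.239 0.732
outer loop
vertex 0.708 -0.883 3.804
vertex 0.438 -1.824 4.347
vertex 1.366 -1.32 3.373
endloop
endfacet

endsolid


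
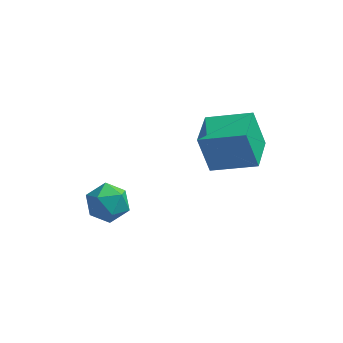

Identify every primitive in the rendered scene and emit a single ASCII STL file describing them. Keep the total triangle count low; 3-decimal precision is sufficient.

solid 
facet normal -0.949 0.014 -0.315
outer loop
vertex 2.159 1.856 -1.939
vertex 2.243 3.189 -2.133
vertex 2.598 1.634 -3.271
endloop
endfacet
facet normal -0.063 -0.988 0.144
outer loop
vertex 4.117 1.611 -2.767
vertex 2.159 1.856 -1.939
vertex 2.598 1.634 -3.271
endloop
endfacet
facet normal -0.949 0.015 -0.316
outer loop
vertex 2.598 1.634 -3.271
vertex 2.243 3.189 -2.133
vertex 2.683 2.967 -3.465
endloop
endfacet
facet normal 0.309 -0.156 -0.938
outer loop
vertex 2.683 2.967 -3.465
vertex 4.117 1.611 -2.767
vertex 2.598 1.634 -3.271
endloop
endfacet
facet normal -0.309 0.156 0.938
outer loop
vertex 2.159 1.856 -1.939
vertex 3.762 3.166 -1.629
vertex 2.243 3.189 -2.133
endloop
endfacet
facet normal -0.063 -0.988 0.144
outer loop
vertex 3.677 1.833 -1.435
vertex 2.159 1.856 -1.939
vertex 4.117 1.611 -2.767
endloop
endfacet
facet normal -0.309 0.156 0.938
outer loop
vertex 3.677 1.833 -1.435
vertex 3.762 3.166 -1.629
vertex 2.159 1.856 -1.939
endloop
endfacet
facet normal 0.063 0.988 -0.144
outer loop
vertex 2.243 3.189 -2.133
vertex 3.762 3.166 -1.629
vertex 2.683 2.967 -3.465
endloop
endfacet
facet normal 0.309 -0.156 -0.938
outer loop
vertex 4.201 2.944 -2.961
vertex 4.117 1.611 -2.767
vertex 2.683 2.967 -3.465
endloop
endfacet
facet normal 0.063 0.988 -0.144
outer loop
vertex 2.683 2.967 -3.465
vertex 3.762 3.166 -1.629
vertex 4.201 2.944 -2.961
endloop
endfacet
facet normal 0.949 -0.014 0.316
outer loop
vertex 4.201 2.944 -2.961
vertex 3.677 1.833 -1.435
vertex 4.117 1.611 -2.767
endloop
endfacet
facet normal 0.949 -0.015 0.315
outer loop
vertex 3.762 3.166 -1.629
vertex 3.677 1.833 -1.435
vertex 4.201 2.944 -2.961
endloop
endfacet
facet normal -0.628 0.138 0.766
outer loop
vertex -0.972 -0.297 -2.983
vertex -0.536 -0.736 -2.546
vertex -0.411 0.01 -2.578
endloop
endfacet
facet normal -0.626 0.705 0.333
outer loop
vertex -0.972 -0.297 -2.983
vertex -0.411 0.01 -2.578
vertex -0.532 0.238 -3.289
endloop
endfacet
facet normal -0.813 0.486 -0.319
outer loop
vertex -0.972 -0.297 -2.983
vertex -0.532 0.238 -3.289
vertex -0.733 -0.367 -3.698
endloop
endfacet
facet normal -0.932 -0.219 -0.290
outer loop
vertex -0.972 -0.297 -2.983
vertex -0.733 -0.367 -3.698
vertex -0.735 -0.969 -3.238
endloop
endfacet
facet normal -0.817 -0.433 0.381
outer loop
vertex -0.972 -0.297 -2.983
vertex -0.735 -0.969 -3.238
vertex -0.536 -0.736 -2.546
endloop
endfacet
facet normal 0.043 0.953 0.298
outer loop
vertex -0.532 0.238 -3.289
vertex -0.411 0.01 -2.578
vertex 0.175 0.129 -3.042
endloop
endfacet
facet normal 0.037 0.037 0.999
outer loop
vertex -0.411 0.01 -2.578
vertex -0.536 -0.736 -2.546
vertex 0.173 -0.473 -2.582
endloop
endfacet
facet normal -0.268 -0.887 0.376
outer loop
vertex -0.536 -0.736 -2.546
vertex -0.735 -0.969 -3.238
vertex -0.028 -1.078 -2.991
endloop
endfacet
facet normal -0.452 -0.541 -0.710
outer loop
vertex -0.735 -0.969 -3.238
vertex -0.733 -0.367 -3.698
vertex -0.149 -0.85 -3.702
endloop
endfacet
facet normal -0.261 0.599 -0.757
outer loop
vertex -0.733 -0.367 -3.698
vertex -0.532 0.238 -3.289
vertex -0.024 -0.104 -3.734
endloop
endfacet
facet normal 0.932 0.219 0.290
outer loop
vertex 0.412 -0.543 -3.297
vertex 0.175 0.129 -3.042
vertex 0.173 -0.473 -2.582
endloop
endfacet
facet normal 0.813 -0.486 0.319
outer loop
vertex 0.412 -0.543 -3.297
vertex 0.173 -0.473 -2.582
vertex -0.028 -1.078 -2.991
endloop
endfacet
facet normal 0.626 -0.705 -0.333
outer loop
vertex 0.412 -0.543 -3.297
vertex -0.028 -1.078 -2.991
vertex -0.149 -0.85 -3.702
endloop
endfacet
facet normal 0.628 -0.138 -0.766
outer loop
vertex 0.412 -0.543 -3.297
vertex -0.149 -0.85 -3.702
vertex -0.024 -0.104 -3.734
endloop
endfacet
facet normal 0.817 0.433 -0.381
outer loop
vertex 0.412 -0.543 -3.297
vertex -0.024 -0.104 -3.734
vertex 0.175 0.129 -3.042
endloop
endfacet
facet normal 0.452 0.541 0.710
outer loop
vertex 0.173 -0.473 -2.582
vertex 0.175 0.129 -3.042
vertex -0.411 0.01 -2.578
endloop
endfacet
facet normal 0.261 -0.599 0.757
outer loop
vertex -0.028 -1.078 -2.991
vertex 0.173 -0.473 -2.582
vertex -0.536 -0.736 -2.546
endloop
endfacet
facet normal -0.043 -0.953 -0.298
outer loop
vertex -0.149 -0.85 -3.702
vertex -0.028 -1.078 -2.991
vertex -0.735 -0.969 -3.238
endloop
endfacet
facet normal -0.037 -0.037 -0.999
outer loop
vertex -0.024 -0.104 -3.734
vertex -0.149 -0.85 -3.702
vertex -0.733 -0.367 -3.698
endloop
endfacet
facet normal 0.268 0.887 -0.376
outer loop
vertex 0.175 0.129 -3.042
vertex -0.024 -0.104 -3.734
vertex -0.532 0.238 -3.289
endloop
endfacet

endsolid


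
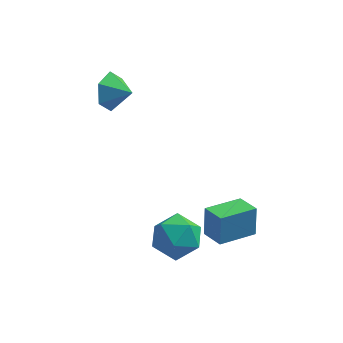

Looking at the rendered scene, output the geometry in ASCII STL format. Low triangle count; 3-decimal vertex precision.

solid 
facet normal -0.055 0.257 0.965
outer loop
vertex -0.841 -1.045 -3.056
vertex -1.441 -2.091 -2.812
vertex -0.212 -2.057 -2.751
endloop
endfacet
facet normal 0.531 0.529 0.662
outer loop
vertex -0.841 -1.045 -3.056
vertex -0.212 -2.057 -2.751
vertex 0.194 -1.331 -3.657
endloop
endfacet
facet normal 0.326 0.938 0.115
outer loop
vertex -0.841 -1.045 -3.056
vertex 0.194 -1.331 -3.657
vertex -0.783 -0.916 -4.278
endloop
endfacet
facet normal -0.387 0.919 0.079
outer loop
vertex -0.841 -1.045 -3.056
vertex -0.783 -0.916 -4.278
vertex -1.794 -1.386 -3.756
endloop
endfacet
facet normal -0.622 0.498 0.604
outer loop
vertex -0.841 -1.045 -3.056
vertex -1.794 -1.386 -3.756
vertex -1.441 -2.091 -2.812
endloop
endfacet
facet normal 0.916 -0.012 0.401
outer loop
vertex 0.194 -1.331 -3.657
vertex -0.212 -2.057 -2.751
vertex 0.234 -2.554 -3.784
endloop
endfacet
facet normal -0.032 -0.452 0.891
outer loop
vertex -0.212 -2.057 -2.751
vertex -1.441 -2.091 -2.812
vertex -0.777 -3.024 -3.262
endloop
endfacet
facet normal -0.949 -0.063 0.308
outer loop
vertex -1.441 -2.091 -2.812
vertex -1.794 -1.386 -3.756
vertex -1.754 -2.609 -3.883
endloop
endfacet
facet normal -0.568 0.619 -0.543
outer loop
vertex -1.794 -1.386 -3.756
vertex -0.783 -0.916 -4.278
vertex -1.348 -1.883 -4.789
endloop
endfacet
facet normal 0.585 0.650 -0.485
outer loop
vertex -0.783 -0.916 -4.278
vertex 0.194 -1.331 -3.657
vertex -0.119 -1.849 -4.728
endloop
endfacet
facet normal 0.387 -0.919 -0.079
outer loop
vertex -0.719 -2.895 -4.484
vertex 0.234 -2.554 -3.784
vertex -0.777 -3.024 -3.262
endloop
endfacet
facet normal -0.326 -0.938 -0.115
outer loop
vertex -0.719 -2.895 -4.484
vertex -0.777 -3.024 -3.262
vertex -1.754 -2.609 -3.883
endloop
endfacet
facet normal -0.531 -0.529 -0.662
outer loop
vertex -0.719 -2.895 -4.484
vertex -1.754 -2.609 -3.883
vertex -1.348 -1.883 -4.789
endloop
endfacet
facet normal 0.055 -0.257 -0.965
outer loop
vertex -0.719 -2.895 -4.484
vertex -1.348 -1.883 -4.789
vertex -0.119 -1.849 -4.728
endloop
endfacet
facet normal 0.622 -0.498 -0.604
outer loop
vertex -0.719 -2.895 -4.484
vertex -0.119 -1.849 -4.728
vertex 0.234 -2.554 -3.784
endloop
endfacet
facet normal 0.568 -0.619 0.543
outer loop
vertex -0.777 -3.024 -3.262
vertex 0.234 -2.554 -3.784
vertex -0.212 -2.057 -2.751
endloop
endfacet
facet normal -0.585 -0.650 0.485
outer loop
vertex -1.754 -2.609 -3.883
vertex -0.777 -3.024 -3.262
vertex -1.441 -2.091 -2.812
endloop
endfacet
facet normal -0.916 0.012 -0.401
outer loop
vertex -1.348 -1.883 -4.789
vertex -1.754 -2.609 -3.883
vertex -1.794 -1.386 -3.756
endloop
endfacet
facet normal 0.032 0.452 -0.891
outer loop
vertex -0.119 -1.849 -4.728
vertex -1.348 -1.883 -4.789
vertex -0.783 -0.916 -4.278
endloop
endfacet
facet normal 0.949 0.063 -0.308
outer loop
vertex 0.234 -2.554 -3.784
vertex -0.119 -1.849 -4.728
vertex 0.194 -1.331 -3.657
endloop
endfacet
facet normal -0.877 0.355 -0.325
outer loop
vertex -3.738 3.436 0.44
vertex -4.208 3.046 1.282
vertex -3.824 4.012 1.302
endloop
endfacet
facet normal 0.912 0.377 -0.161
outer loop
vertex -3.738 3.436 0.44
vertex -3.824 4.012 1.302
vertex -3.192 2.634 1.658
endloop
endfacet
facet normal -0.876 0.355 -0.325
outer loop
vertex -3.824 4.012 1.302
vertex -4.208 3.046 1.282
vertex -4.294 3.622 2.143
endloop
endfacet
facet normal 0.668 0.458 0.586
outer loop
vertex -3.824 4.012 1.302
vertex -4.294 3.622 2.143
vertex -3.192 2.634 1.658
endloop
endfacet
facet normal -0.876 0.355 -0.325
outer loop
vertex -4.294 3.622 2.143
vertex -4.208 3.046 1.282
vertex -4.678 2.656 2.123
endloop
endfacet
facet normal 0.294 -0.136 0.946
outer loop
vertex -4.294 3.622 2.143
vertex -4.678 2.656 2.123
vertex -3.192 2.634 1.658
endloop
endfacet
facet normal -0.876 0.356 -0.325
outer loop
vertex -4.678 2.656 2.123
vertex -4.208 3.046 1.282
vertex -4.593 2.08 1.262
endloop
endfacet
facet normal 0.163 -0.813 0.560
outer loop
vertex -4.678 2.656 2.123
vertex -4.593 2.08 1.262
vertex -3.192 2.634 1.658
endloop
endfacet
facet normal -0.876 0.356 -0.324
outer loop
vertex -4.593 2.08 1.262
vertex -4.208 3.046 1.282
vertex -4.123 2.47 0.42
endloop
endfacet
facet normal 0.407 -0.894 -0.187
outer loop
vertex -4.593 2.08 1.262
vertex -4.123 2.47 0.42
vertex -3.192 2.634 1.658
endloop
endfacet
facet normal -0.876 0.356 -0.324
outer loop
vertex -4.123 2.47 0.42
vertex -4.208 3.046 1.282
vertex -3.738 3.436 0.44
endloop
endfacet
facet normal 0.781 -0.300 -0.548
outer loop
vertex -4.123 2.47 0.42
vertex -3.738 3.436 0.44
vertex -3.192 2.634 1.658
endloop
endfacet
facet normal -0.771 -0.610 0.182
outer loop
vertex 1.1 -2.123 -2.055
vertex 0.349 -1.257 -2.334
vertex 1.116 -2.558 -3.449
endloop
endfacet
facet normal 0.636 -0.734 0.236
outer loop
vertex 2.551 -1.423 -3.786
vertex 1.1 -2.123 -2.055
vertex 1.116 -2.558 -3.449
endloop
endfacet
facet normal -0.772 -0.610 0.180
outer loop
vertex 1.116 -2.558 -3.449
vertex 0.349 -1.257 -2.334
vertex 0.366 -1.691 -3.728
endloop
endfacet
facet normal 0.011 -0.298 -0.955
outer loop
vertex 0.366 -1.691 -3.728
vertex 2.551 -1.423 -3.786
vertex 1.116 -2.558 -3.449
endloop
endfacet
facet normal -0.011 0.298 0.955
outer loop
vertex 1.1 -2.123 -2.055
vertex 1.784 -0.122 -2.671
vertex 0.349 -1.257 -2.334
endloop
endfacet
facet normal 0.636 -0.734 0.236
outer loop
vertex 2.534 -0.989 -2.392
vertex 1.1 -2.123 -2.055
vertex 2.551 -1.423 -3.786
endloop
endfacet
facet normal -0.011 0.298 0.955
outer loop
vertex 2.534 -0.989 -2.392
vertex 1.784 -0.122 -2.671
vertex 1.1 -2.123 -2.055
endloop
endfacet
facet normal -0.636 0.734 -0.236
outer loop
vertex 0.349 -1.257 -2.334
vertex 1.784 -0.122 -2.671
vertex 0.366 -1.691 -3.728
endloop
endfacet
facet normal 0.011 -0.298 -0.955
outer loop
vertex 1.8 -0.557 -4.065
vertex 2.551 -1.423 -3.786
vertex 0.366 -1.691 -3.728
endloop
endfacet
facet normal -0.636 0.734 -0.236
outer loop
vertex 0.366 -1.691 -3.728
vertex 1.784 -0.122 -2.671
vertex 1.8 -0.557 -4.065
endloop
endfacet
facet normal 0.771 0.611 -0.181
outer loop
vertex 1.8 -0.557 -4.065
vertex 2.534 -0.989 -2.392
vertex 2.551 -1.423 -3.786
endloop
endfacet
facet normal 0.772 0.609 -0.181
outer loop
vertex 1.784 -0.122 -2.671
vertex 2.534 -0.989 -2.392
vertex 1.8 -0.557 -4.065
endloop
endfacet

endsolid


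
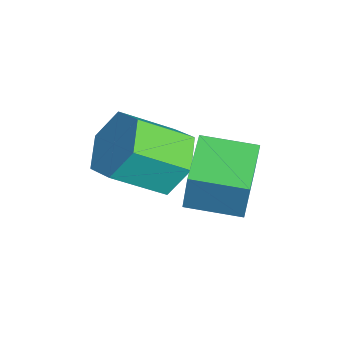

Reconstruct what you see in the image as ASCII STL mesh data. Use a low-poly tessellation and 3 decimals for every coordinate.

solid 
facet normal -0.944 0.314 0.107
outer loop
vertex -1.743 0.835 -3.201
vertex -1.368 2.009 -3.336
vertex -1.885 0.761 -4.239
endloop
endfacet
facet normal -0.303 -0.947 0.109
outer loop
vertex -0.592 0.331 -4.384
vertex -1.743 0.835 -3.201
vertex -1.885 0.761 -4.239
endloop
endfacet
facet normal -0.943 0.314 0.106
outer loop
vertex -1.885 0.761 -4.239
vertex -1.368 2.009 -3.336
vertex -1.509 1.935 -4.374
endloop
endfacet
facet normal -0.134 -0.071 -0.988
outer loop
vertex -1.509 1.935 -4.374
vertex -0.592 0.331 -4.384
vertex -1.885 0.761 -4.239
endloop
endfacet
facet normal 0.134 0.071 0.988
outer loop
vertex -1.743 0.835 -3.201
vertex -0.075 1.579 -3.481
vertex -1.368 2.009 -3.336
endloop
endfacet
facet normal -0.303 -0.947 0.109
outer loop
vertex -0.451 0.405 -3.346
vertex -1.743 0.835 -3.201
vertex -0.592 0.331 -4.384
endloop
endfacet
facet normal 0.134 0.071 0.988
outer loop
vertex -0.451 0.405 -3.346
vertex -0.075 1.579 -3.481
vertex -1.743 0.835 -3.201
endloop
endfacet
facet normal 0.303 0.947 -0.109
outer loop
vertex -1.368 2.009 -3.336
vertex -0.075 1.579 -3.481
vertex -1.509 1.935 -4.374
endloop
endfacet
facet normal -0.134 -0.071 -0.988
outer loop
vertex -0.217 1.505 -4.519
vertex -0.592 0.331 -4.384
vertex -1.509 1.935 -4.374
endloop
endfacet
facet normal 0.303 0.947 -0.109
outer loop
vertex -1.509 1.935 -4.374
vertex -0.075 1.579 -3.481
vertex -0.217 1.505 -4.519
endloop
endfacet
facet normal 0.944 -0.314 -0.106
outer loop
vertex -0.217 1.505 -4.519
vertex -0.451 0.405 -3.346
vertex -0.592 0.331 -4.384
endloop
endfacet
facet normal 0.943 -0.314 -0.107
outer loop
vertex -0.075 1.579 -3.481
vertex -0.451 0.405 -3.346
vertex -0.217 1.505 -4.519
endloop
endfacet
facet normal -0.070 0.815 -0.575
outer loop
vertex -1.317 0.124 -4.676
vertex -2.08 0.307 -4.324
vertex -1.359 0.617 -3.972
endloop
endfacet
facet normal 0.996 0.085 0.000
outer loop
vertex -1.317 0.124 -4.676
vertex -1.359 0.617 -3.972
vertex -1.217 -1.05 -3.847
endloop
endfacet
facet normal 0.996 0.085 0.000
outer loop
vertex -1.217 -1.05 -3.847
vertex -1.359 0.617 -3.972
vertex -1.259 -0.557 -3.144
endloop
endfacet
facet normal 0.069 -0.815 0.576
outer loop
vertex -1.217 -1.05 -3.847
vertex -1.259 -0.557 -3.144
vertex -1.98 -0.867 -3.496
endloop
endfacet
facet normal -0.069 0.815 -0.576
outer loop
vertex -1.359 0.617 -3.972
vertex -2.08 0.307 -4.324
vertex -2.123 0.8 -3.621
endloop
endfacet
facet normal 0.455 0.539 0.709
outer loop
vertex -1.359 0.617 -3.972
vertex -2.123 0.8 -3.621
vertex -1.259 -0.557 -3.144
endloop
endfacet
facet normal 0.456 0.539 0.708
outer loop
vertex -1.259 -0.557 -3.144
vertex -2.123 0.8 -3.621
vertex -2.022 -0.374 -2.792
endloop
endfacet
facet normal 0.070 -0.815 0.575
outer loop
vertex -1.259 -0.557 -3.144
vertex -2.022 -0.374 -2.792
vertex -1.98 -0.867 -3.496
endloop
endfacet
facet normal -0.069 0.815 -0.576
outer loop
vertex -2.123 0.8 -3.621
vertex -2.08 0.307 -4.324
vertex -2.843 0.49 -3.973
endloop
endfacet
facet normal -0.541 0.453 0.708
outer loop
vertex -2.123 0.8 -3.621
vertex -2.843 0.49 -3.973
vertex -2.022 -0.374 -2.792
endloop
endfacet
facet normal -0.541 0.454 0.708
outer loop
vertex -2.022 -0.374 -2.792
vertex -2.843 0.49 -3.973
vertex -2.743 -0.684 -3.144
endloop
endfacet
facet normal 0.070 -0.815 0.575
outer loop
vertex -2.022 -0.374 -2.792
vertex -2.743 -0.684 -3.144
vertex -1.98 -0.867 -3.496
endloop
endfacet
facet normal -0.069 0.815 -0.576
outer loop
vertex -2.843 0.49 -3.973
vertex -2.08 0.307 -4.324
vertex -2.801 -0.003 -4.676
endloop
endfacet
facet normal -0.996 -0.085 -0.000
outer loop
vertex -2.843 0.49 -3.973
vertex -2.801 -0.003 -4.676
vertex -2.743 -0.684 -3.144
endloop
endfacet
facet normal -0.996 -0.085 -0.000
outer loop
vertex -2.743 -0.684 -3.144
vertex -2.801 -0.003 -4.676
vertex -2.701 -1.177 -3.848
endloop
endfacet
facet normal 0.070 -0.815 0.575
outer loop
vertex -2.743 -0.684 -3.144
vertex -2.701 -1.177 -3.848
vertex -1.98 -0.867 -3.496
endloop
endfacet
facet normal -0.070 0.815 -0.575
outer loop
vertex -2.801 -0.003 -4.676
vertex -2.08 0.307 -4.324
vertex -2.038 -0.186 -5.028
endloop
endfacet
facet normal -0.456 -0.539 -0.709
outer loop
vertex -2.801 -0.003 -4.676
vertex -2.038 -0.186 -5.028
vertex -2.701 -1.177 -3.848
endloop
endfacet
facet normal -0.455 -0.539 -0.709
outer loop
vertex -2.701 -1.177 -3.848
vertex -2.038 -0.186 -5.028
vertex -1.937 -1.36 -4.199
endloop
endfacet
facet normal 0.069 -0.815 0.576
outer loop
vertex -2.701 -1.177 -3.848
vertex -1.937 -1.36 -4.199
vertex -1.98 -0.867 -3.496
endloop
endfacet
facet normal -0.070 0.815 -0.575
outer loop
vertex -2.038 -0.186 -5.028
vertex -2.08 0.307 -4.324
vertex -1.317 0.124 -4.676
endloop
endfacet
facet normal 0.541 -0.454 -0.708
outer loop
vertex -2.038 -0.186 -5.028
vertex -1.317 0.124 -4.676
vertex -1.937 -1.36 -4.199
endloop
endfacet
facet normal 0.541 -0.454 -0.708
outer loop
vertex -1.937 -1.36 -4.199
vertex -1.317 0.124 -4.676
vertex -1.217 -1.05 -3.847
endloop
endfacet
facet normal 0.069 -0.815 0.576
outer loop
vertex -1.937 -1.36 -4.199
vertex -1.217 -1.05 -3.847
vertex -1.98 -0.867 -3.496
endloop
endfacet

endsolid


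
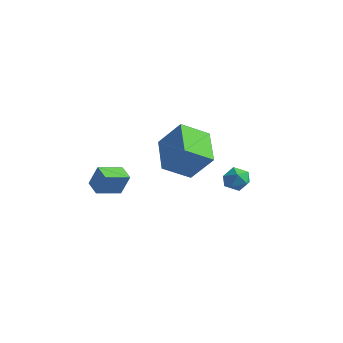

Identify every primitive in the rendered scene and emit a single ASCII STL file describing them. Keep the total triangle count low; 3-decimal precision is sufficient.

solid 
facet normal -0.671 0.644 0.369
outer loop
vertex -1.069 -0.245 2.992
vertex 0.085 0.109 4.472
vertex -0.32 1.047 2.1
endloop
endfacet
facet normal -0.604 -0.185 -0.775
outer loop
vertex 1.155 -0.369 1.288
vertex -1.069 -0.245 2.992
vertex -0.32 1.047 2.1
endloop
endfacet
facet normal -0.671 0.644 0.369
outer loop
vertex -0.32 1.047 2.1
vertex 0.085 0.109 4.472
vertex 0.834 1.401 3.58
endloop
endfacet
facet normal 0.430 0.743 -0.513
outer loop
vertex 0.834 1.401 3.58
vertex 1.155 -0.369 1.288
vertex -0.32 1.047 2.1
endloop
endfacet
facet normal -0.430 -0.743 0.513
outer loop
vertex -1.069 -0.245 2.992
vertex 1.56 -1.307 3.66
vertex 0.085 0.109 4.472
endloop
endfacet
facet normal -0.604 -0.185 -0.775
outer loop
vertex 0.406 -1.661 2.18
vertex -1.069 -0.245 2.992
vertex 1.155 -0.369 1.288
endloop
endfacet
facet normal -0.430 -0.743 0.513
outer loop
vertex 0.406 -1.661 2.18
vertex 1.56 -1.307 3.66
vertex -1.069 -0.245 2.992
endloop
endfacet
facet normal 0.604 0.185 0.775
outer loop
vertex 0.085 0.109 4.472
vertex 1.56 -1.307 3.66
vertex 0.834 1.401 3.58
endloop
endfacet
facet normal 0.430 0.743 -0.513
outer loop
vertex 2.309 -0.015 2.768
vertex 1.155 -0.369 1.288
vertex 0.834 1.401 3.58
endloop
endfacet
facet normal 0.604 0.185 0.775
outer loop
vertex 0.834 1.401 3.58
vertex 1.56 -1.307 3.66
vertex 2.309 -0.015 2.768
endloop
endfacet
facet normal 0.671 -0.644 -0.369
outer loop
vertex 2.309 -0.015 2.768
vertex 0.406 -1.661 2.18
vertex 1.155 -0.369 1.288
endloop
endfacet
facet normal 0.671 -0.644 -0.369
outer loop
vertex 1.56 -1.307 3.66
vertex 0.406 -1.661 2.18
vertex 2.309 -0.015 2.768
endloop
endfacet
facet normal -0.882 0.382 0.278
outer loop
vertex -2.978 -2.589 1.483
vertex -2.528 -1.282 1.116
vertex -3.439 -2.771 0.271
endloop
endfacet
facet normal -0.315 -0.914 0.257
outer loop
vertex -2.592 -3.138 0.004
vertex -2.978 -2.589 1.483
vertex -3.439 -2.771 0.271
endloop
endfacet
facet normal -0.882 0.382 0.277
outer loop
vertex -3.439 -2.771 0.271
vertex -2.528 -1.282 1.116
vertex -2.988 -1.465 -0.097
endloop
endfacet
facet normal -0.352 -0.139 -0.926
outer loop
vertex -2.988 -1.465 -0.097
vertex -2.592 -3.138 0.004
vertex -3.439 -2.771 0.271
endloop
endfacet
facet normal 0.352 0.139 0.926
outer loop
vertex -2.978 -2.589 1.483
vertex -1.681 -1.649 0.849
vertex -2.528 -1.282 1.116
endloop
endfacet
facet normal -0.314 -0.914 0.257
outer loop
vertex -2.132 -2.955 1.217
vertex -2.978 -2.589 1.483
vertex -2.592 -3.138 0.004
endloop
endfacet
facet normal 0.351 0.139 0.926
outer loop
vertex -2.132 -2.955 1.217
vertex -1.681 -1.649 0.849
vertex -2.978 -2.589 1.483
endloop
endfacet
facet normal 0.315 0.914 -0.257
outer loop
vertex -2.528 -1.282 1.116
vertex -1.681 -1.649 0.849
vertex -2.988 -1.465 -0.097
endloop
endfacet
facet normal -0.351 -0.139 -0.926
outer loop
vertex -2.142 -1.831 -0.363
vertex -2.592 -3.138 0.004
vertex -2.988 -1.465 -0.097
endloop
endfacet
facet normal 0.315 0.914 -0.257
outer loop
vertex -2.988 -1.465 -0.097
vertex -1.681 -1.649 0.849
vertex -2.142 -1.831 -0.363
endloop
endfacet
facet normal 0.882 -0.381 -0.277
outer loop
vertex -2.142 -1.831 -0.363
vertex -2.132 -2.955 1.217
vertex -2.592 -3.138 0.004
endloop
endfacet
facet normal 0.881 -0.383 -0.278
outer loop
vertex -1.681 -1.649 0.849
vertex -2.132 -2.955 1.217
vertex -2.142 -1.831 -0.363
endloop
endfacet
facet normal -0.720 0.471 0.509
outer loop
vertex 3.718 0.314 2.314
vertex 3.255 -0.291 2.219
vertex 3.714 -0.252 2.833
endloop
endfacet
facet normal -0.074 0.674 0.735
outer loop
vertex 3.718 0.314 2.314
vertex 3.714 -0.252 2.833
vertex 4.379 0.061 2.613
endloop
endfacet
facet normal 0.280 0.943 0.178
outer loop
vertex 3.718 0.314 2.314
vertex 4.379 0.061 2.613
vertex 4.331 0.217 1.862
endloop
endfacet
facet normal -0.147 0.907 -0.394
outer loop
vertex 3.718 0.314 2.314
vertex 4.331 0.217 1.862
vertex 3.636 -0.001 1.619
endloop
endfacet
facet normal -0.765 0.615 -0.189
outer loop
vertex 3.718 0.314 2.314
vertex 3.636 -0.001 1.619
vertex 3.255 -0.291 2.219
endloop
endfacet
facet normal 0.274 0.091 0.957
outer loop
vertex 4.379 0.061 2.613
vertex 3.714 -0.252 2.833
vertex 4.324 -0.699 2.701
endloop
endfacet
facet normal -0.771 -0.235 0.592
outer loop
vertex 3.714 -0.252 2.833
vertex 3.255 -0.291 2.219
vertex 3.629 -0.917 2.458
endloop
endfacet
facet normal -0.844 -0.001 -0.536
outer loop
vertex 3.255 -0.291 2.219
vertex 3.636 -0.001 1.619
vertex 3.581 -0.761 1.707
endloop
endfacet
facet normal 0.156 0.470 -0.869
outer loop
vertex 3.636 -0.001 1.619
vertex 4.331 0.217 1.862
vertex 4.246 -0.448 1.487
endloop
endfacet
facet normal 0.848 0.528 0.055
outer loop
vertex 4.331 0.217 1.862
vertex 4.379 0.061 2.613
vertex 4.705 -0.409 2.101
endloop
endfacet
facet normal 0.147 -0.907 0.394
outer loop
vertex 4.242 -1.014 2.006
vertex 4.324 -0.699 2.701
vertex 3.629 -0.917 2.458
endloop
endfacet
facet normal -0.280 -0.943 -0.178
outer loop
vertex 4.242 -1.014 2.006
vertex 3.629 -0.917 2.458
vertex 3.581 -0.761 1.707
endloop
endfacet
facet normal 0.074 -0.674 -0.735
outer loop
vertex 4.242 -1.014 2.006
vertex 3.581 -0.761 1.707
vertex 4.246 -0.448 1.487
endloop
endfacet
facet normal 0.720 -0.471 -0.509
outer loop
vertex 4.242 -1.014 2.006
vertex 4.246 -0.448 1.487
vertex 4.705 -0.409 2.101
endloop
endfacet
facet normal 0.765 -0.615 0.189
outer loop
vertex 4.242 -1.014 2.006
vertex 4.705 -0.409 2.101
vertex 4.324 -0.699 2.701
endloop
endfacet
facet normal -0.156 -0.470 0.869
outer loop
vertex 3.629 -0.917 2.458
vertex 4.324 -0.699 2.701
vertex 3.714 -0.252 2.833
endloop
endfacet
facet normal -0.848 -0.528 -0.055
outer loop
vertex 3.581 -0.761 1.707
vertex 3.629 -0.917 2.458
vertex 3.255 -0.291 2.219
endloop
endfacet
facet normal -0.274 -0.091 -0.957
outer loop
vertex 4.246 -0.448 1.487
vertex 3.581 -0.761 1.707
vertex 3.636 -0.001 1.619
endloop
endfacet
facet normal 0.771 0.235 -0.592
outer loop
vertex 4.705 -0.409 2.101
vertex 4.246 -0.448 1.487
vertex 4.331 0.217 1.862
endloop
endfacet
facet normal 0.844 0.001 0.536
outer loop
vertex 4.324 -0.699 2.701
vertex 4.705 -0.409 2.101
vertex 4.379 0.061 2.613
endloop
endfacet

endsolid


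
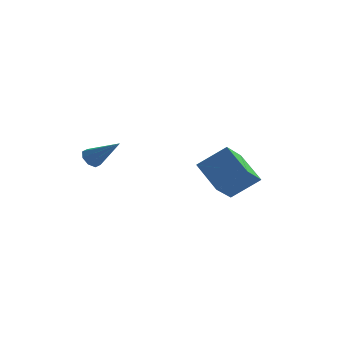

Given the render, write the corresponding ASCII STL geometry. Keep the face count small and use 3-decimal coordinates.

solid 
facet normal -0.742 0.258 -0.618
outer loop
vertex -3.197 -2.337 -0.033
vertex -3.444 -2.005 0.402
vertex -3.045 -1.904 -0.035
endloop
endfacet
facet normal 0.768 -0.272 -0.580
outer loop
vertex -3.197 -2.337 -0.033
vertex -3.045 -1.904 -0.035
vertex -2.036 -2.495 1.578
endloop
endfacet
facet normal -0.742 0.259 -0.618
outer loop
vertex -3.045 -1.904 -0.035
vertex -3.444 -2.005 0.402
vertex -3.126 -1.53 0.219
endloop
endfacet
facet normal 0.829 0.426 -0.363
outer loop
vertex -3.045 -1.904 -0.035
vertex -3.126 -1.53 0.219
vertex -2.036 -2.495 1.578
endloop
endfacet
facet normal -0.741 0.257 -0.620
outer loop
vertex -3.126 -1.53 0.219
vertex -3.444 -2.005 0.402
vertex -3.394 -1.434 0.579
endloop
endfacet
facet normal 0.526 0.833 0.170
outer loop
vertex -3.126 -1.53 0.219
vertex -3.394 -1.434 0.579
vertex -2.036 -2.495 1.578
endloop
endfacet
facet normal -0.742 0.257 -0.619
outer loop
vertex -3.394 -1.434 0.579
vertex -3.444 -2.005 0.402
vertex -3.691 -1.672 0.836
endloop
endfacet
facet normal 0.038 0.711 0.703
outer loop
vertex -3.394 -1.434 0.579
vertex -3.691 -1.672 0.836
vertex -2.036 -2.495 1.578
endloop
endfacet
facet normal -0.741 0.259 -0.620
outer loop
vertex -3.691 -1.672 0.836
vertex -3.444 -2.005 0.402
vertex -3.844 -2.105 0.838
endloop
endfacet
facet normal -0.352 0.129 0.927
outer loop
vertex -3.691 -1.672 0.836
vertex -3.844 -2.105 0.838
vertex -2.036 -2.495 1.578
endloop
endfacet
facet normal -0.741 0.258 -0.620
outer loop
vertex -3.844 -2.105 0.838
vertex -3.444 -2.005 0.402
vertex -3.762 -2.48 0.584
endloop
endfacet
facet normal -0.413 -0.571 0.709
outer loop
vertex -3.844 -2.105 0.838
vertex -3.762 -2.48 0.584
vertex -2.036 -2.495 1.578
endloop
endfacet
facet normal -0.741 0.259 -0.619
outer loop
vertex -3.762 -2.48 0.584
vertex -3.444 -2.005 0.402
vertex -3.495 -2.576 0.224
endloop
endfacet
facet normal -0.111 -0.978 0.178
outer loop
vertex -3.762 -2.48 0.584
vertex -3.495 -2.576 0.224
vertex -2.036 -2.495 1.578
endloop
endfacet
facet normal -0.742 0.259 -0.619
outer loop
vertex -3.495 -2.576 0.224
vertex -3.444 -2.005 0.402
vertex -3.197 -2.337 -0.033
endloop
endfacet
facet normal 0.378 -0.854 -0.356
outer loop
vertex -3.495 -2.576 0.224
vertex -3.197 -2.337 -0.033
vertex -2.036 -2.495 1.578
endloop
endfacet
facet normal -0.557 0.638 0.532
outer loop
vertex 0.66 3.748 -1.972
vertex 2.118 4.049 -0.807
vertex 1.215 5.104 -3.017
endloop
endfacet
facet normal -0.771 -0.159 -0.616
outer loop
vertex 2.362 3.791 -4.113
vertex 0.66 3.748 -1.972
vertex 1.215 5.104 -3.017
endloop
endfacet
facet normal -0.557 0.638 0.532
outer loop
vertex 1.215 5.104 -3.017
vertex 2.118 4.049 -0.807
vertex 2.673 5.406 -1.852
endloop
endfacet
facet normal 0.308 0.754 -0.581
outer loop
vertex 2.673 5.406 -1.852
vertex 2.362 3.791 -4.113
vertex 1.215 5.104 -3.017
endloop
endfacet
facet normal -0.308 -0.754 0.580
outer loop
vertex 0.66 3.748 -1.972
vertex 3.265 2.736 -1.903
vertex 2.118 4.049 -0.807
endloop
endfacet
facet normal -0.771 -0.159 -0.616
outer loop
vertex 1.807 2.434 -3.068
vertex 0.66 3.748 -1.972
vertex 2.362 3.791 -4.113
endloop
endfacet
facet normal -0.308 -0.753 0.581
outer loop
vertex 1.807 2.434 -3.068
vertex 3.265 2.736 -1.903
vertex 0.66 3.748 -1.972
endloop
endfacet
facet normal 0.771 0.159 0.616
outer loop
vertex 2.118 4.049 -0.807
vertex 3.265 2.736 -1.903
vertex 2.673 5.406 -1.852
endloop
endfacet
facet normal 0.308 0.753 -0.581
outer loop
vertex 3.82 4.092 -2.948
vertex 2.362 3.791 -4.113
vertex 2.673 5.406 -1.852
endloop
endfacet
facet normal 0.771 0.159 0.616
outer loop
vertex 2.673 5.406 -1.852
vertex 3.265 2.736 -1.903
vertex 3.82 4.092 -2.948
endloop
endfacet
facet normal 0.557 -0.638 -0.532
outer loop
vertex 3.82 4.092 -2.948
vertex 1.807 2.434 -3.068
vertex 2.362 3.791 -4.113
endloop
endfacet
facet normal 0.557 -0.638 -0.532
outer loop
vertex 3.265 2.736 -1.903
vertex 1.807 2.434 -3.068
vertex 3.82 4.092 -2.948
endloop
endfacet

endsolid


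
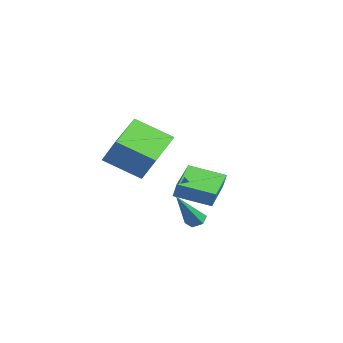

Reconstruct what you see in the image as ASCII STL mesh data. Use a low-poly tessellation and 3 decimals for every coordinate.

solid 
facet normal -0.564 -0.129 -0.816
outer loop
vertex -3.967 0.203 -1.694
vertex -5.329 1.757 -0.998
vertex -2.843 1.636 -2.697
endloop
endfacet
facet normal 0.624 -0.713 -0.319
outer loop
vertex -1.851 1.863 -1.262
vertex -3.967 0.203 -1.694
vertex -2.843 1.636 -2.697
endloop
endfacet
facet normal -0.564 -0.129 -0.816
outer loop
vertex -2.843 1.636 -2.697
vertex -5.329 1.757 -0.998
vertex -4.205 3.19 -2.002
endloop
endfacet
facet normal 0.540 0.689 -0.483
outer loop
vertex -4.205 3.19 -2.002
vertex -1.851 1.863 -1.262
vertex -2.843 1.636 -2.697
endloop
endfacet
facet normal -0.540 -0.690 0.482
outer loop
vertex -3.967 0.203 -1.694
vertex -4.337 1.984 0.437
vertex -5.329 1.757 -0.998
endloop
endfacet
facet normal 0.624 -0.713 -0.319
outer loop
vertex -2.975 0.43 -0.258
vertex -3.967 0.203 -1.694
vertex -1.851 1.863 -1.262
endloop
endfacet
facet normal -0.540 -0.689 0.482
outer loop
vertex -2.975 0.43 -0.258
vertex -4.337 1.984 0.437
vertex -3.967 0.203 -1.694
endloop
endfacet
facet normal -0.624 0.713 0.319
outer loop
vertex -5.329 1.757 -0.998
vertex -4.337 1.984 0.437
vertex -4.205 3.19 -2.002
endloop
endfacet
facet normal 0.540 0.690 -0.482
outer loop
vertex -3.213 3.417 -0.566
vertex -1.851 1.863 -1.262
vertex -4.205 3.19 -2.002
endloop
endfacet
facet normal -0.625 0.713 0.319
outer loop
vertex -4.205 3.19 -2.002
vertex -4.337 1.984 0.437
vertex -3.213 3.417 -0.566
endloop
endfacet
facet normal 0.564 0.129 0.816
outer loop
vertex -3.213 3.417 -0.566
vertex -2.975 0.43 -0.258
vertex -1.851 1.863 -1.262
endloop
endfacet
facet normal 0.564 0.129 0.816
outer loop
vertex -4.337 1.984 0.437
vertex -2.975 0.43 -0.258
vertex -3.213 3.417 -0.566
endloop
endfacet
facet normal -0.599 -0.760 0.253
outer loop
vertex -1.252 2.582 -2.621
vertex -2.762 3.899 -2.241
vertex -1.508 2.518 -3.418
endloop
endfacet
facet normal 0.741 -0.646 -0.186
outer loop
vertex -0.418 3.901 -3.879
vertex -1.252 2.582 -2.621
vertex -1.508 2.518 -3.418
endloop
endfacet
facet normal -0.599 -0.760 0.253
outer loop
vertex -1.508 2.518 -3.418
vertex -2.762 3.899 -2.241
vertex -3.018 3.836 -3.038
endloop
endfacet
facet normal -0.305 -0.076 -0.949
outer loop
vertex -3.018 3.836 -3.038
vertex -0.418 3.901 -3.879
vertex -1.508 2.518 -3.418
endloop
endfacet
facet normal 0.305 0.076 0.949
outer loop
vertex -1.252 2.582 -2.621
vertex -1.672 5.282 -2.702
vertex -2.762 3.899 -2.241
endloop
endfacet
facet normal 0.740 -0.646 -0.187
outer loop
vertex -0.162 3.964 -3.082
vertex -1.252 2.582 -2.621
vertex -0.418 3.901 -3.879
endloop
endfacet
facet normal 0.305 0.076 0.949
outer loop
vertex -0.162 3.964 -3.082
vertex -1.672 5.282 -2.702
vertex -1.252 2.582 -2.621
endloop
endfacet
facet normal -0.740 0.646 0.187
outer loop
vertex -2.762 3.899 -2.241
vertex -1.672 5.282 -2.702
vertex -3.018 3.836 -3.038
endloop
endfacet
facet normal -0.305 -0.076 -0.949
outer loop
vertex -1.928 5.218 -3.499
vertex -0.418 3.901 -3.879
vertex -3.018 3.836 -3.038
endloop
endfacet
facet normal -0.740 0.646 0.186
outer loop
vertex -3.018 3.836 -3.038
vertex -1.672 5.282 -2.702
vertex -1.928 5.218 -3.499
endloop
endfacet
facet normal 0.599 0.760 -0.253
outer loop
vertex -1.928 5.218 -3.499
vertex -0.162 3.964 -3.082
vertex -0.418 3.901 -3.879
endloop
endfacet
facet normal 0.599 0.759 -0.253
outer loop
vertex -1.672 5.282 -2.702
vertex -0.162 3.964 -3.082
vertex -1.928 5.218 -3.499
endloop
endfacet
facet normal -0.220 0.535 -0.816
outer loop
vertex 2.048 2.211 -3.624
vertex 1.552 2.118 -3.551
vertex 1.768 2.529 -3.34
endloop
endfacet
facet normal 0.834 0.452 0.317
outer loop
vertex 2.048 2.211 -3.624
vertex 1.768 2.529 -3.34
vertex 2.028 0.962 -1.789
endloop
endfacet
facet normal -0.220 0.535 -0.816
outer loop
vertex 1.768 2.529 -3.34
vertex 1.552 2.118 -3.551
vertex 1.272 2.436 -3.267
endloop
endfacet
facet normal -0.027 0.701 0.713
outer loop
vertex 1.768 2.529 -3.34
vertex 1.272 2.436 -3.267
vertex 2.028 0.962 -1.789
endloop
endfacet
facet normal -0.220 0.535 -0.816
outer loop
vertex 1.272 2.436 -3.267
vertex 1.552 2.118 -3.551
vertex 1.056 2.025 -3.478
endloop
endfacet
facet normal -0.817 0.142 0.559
outer loop
vertex 1.272 2.436 -3.267
vertex 1.056 2.025 -3.478
vertex 2.028 0.962 -1.789
endloop
endfacet
facet normal -0.220 0.535 -0.816
outer loop
vertex 1.056 2.025 -3.478
vertex 1.552 2.118 -3.551
vertex 1.336 1.707 -3.762
endloop
endfacet
facet normal -0.746 -0.666 0.010
outer loop
vertex 1.056 2.025 -3.478
vertex 1.336 1.707 -3.762
vertex 2.028 0.962 -1.789
endloop
endfacet
facet normal -0.220 0.535 -0.816
outer loop
vertex 1.336 1.707 -3.762
vertex 1.552 2.118 -3.551
vertex 1.832 1.8 -3.835
endloop
endfacet
facet normal 0.115 -0.915 -0.386
outer loop
vertex 1.336 1.707 -3.762
vertex 1.832 1.8 -3.835
vertex 2.028 0.962 -1.789
endloop
endfacet
facet normal -0.220 0.535 -0.816
outer loop
vertex 1.832 1.8 -3.835
vertex 1.552 2.118 -3.551
vertex 2.048 2.211 -3.624
endloop
endfacet
facet normal 0.905 -0.356 -0.233
outer loop
vertex 1.832 1.8 -3.835
vertex 2.048 2.211 -3.624
vertex 2.028 0.962 -1.789
endloop
endfacet

endsolid
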